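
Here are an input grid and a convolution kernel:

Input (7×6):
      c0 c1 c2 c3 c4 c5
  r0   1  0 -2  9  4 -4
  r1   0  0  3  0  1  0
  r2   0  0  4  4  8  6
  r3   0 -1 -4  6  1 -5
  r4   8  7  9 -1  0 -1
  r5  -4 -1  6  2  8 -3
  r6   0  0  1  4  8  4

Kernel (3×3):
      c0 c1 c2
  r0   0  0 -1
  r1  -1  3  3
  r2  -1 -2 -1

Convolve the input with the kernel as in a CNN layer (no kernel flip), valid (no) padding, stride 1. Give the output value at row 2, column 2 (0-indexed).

The receptive field on the input at this output position is [4 4 8 / -4 6 1 / 9 -1 0]. Elementwise product with the kernel and sum: 8·-1 + -4·-1 + 6·3 + 1·3 + 9·-1 + -1·-2 + 0·-1.

10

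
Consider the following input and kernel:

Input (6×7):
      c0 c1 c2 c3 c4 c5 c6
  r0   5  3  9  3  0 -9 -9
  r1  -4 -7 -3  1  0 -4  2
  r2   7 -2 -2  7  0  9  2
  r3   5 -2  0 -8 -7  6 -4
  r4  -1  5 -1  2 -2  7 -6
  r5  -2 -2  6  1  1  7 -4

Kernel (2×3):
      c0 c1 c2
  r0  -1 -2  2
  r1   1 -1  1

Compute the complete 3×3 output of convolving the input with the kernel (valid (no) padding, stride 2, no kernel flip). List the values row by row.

Output[0,0]: The receptive field on the input at this output position is [5 3 9 / -4 -7 -3]. Elementwise product with the kernel and sum: 5·-1 + 3·-2 + 9·2 + -4·1 + -7·-1 + -3·1.
Output[0,1]: The receptive field on the input at this output position is [9 3 0 / -3 1 0]. Elementwise product with the kernel and sum: 9·-1 + 3·-2 + 0·2 + -3·1 + 1·-1 + 0·1.

7 -19 6
0 -11 -31
-5 -1 -34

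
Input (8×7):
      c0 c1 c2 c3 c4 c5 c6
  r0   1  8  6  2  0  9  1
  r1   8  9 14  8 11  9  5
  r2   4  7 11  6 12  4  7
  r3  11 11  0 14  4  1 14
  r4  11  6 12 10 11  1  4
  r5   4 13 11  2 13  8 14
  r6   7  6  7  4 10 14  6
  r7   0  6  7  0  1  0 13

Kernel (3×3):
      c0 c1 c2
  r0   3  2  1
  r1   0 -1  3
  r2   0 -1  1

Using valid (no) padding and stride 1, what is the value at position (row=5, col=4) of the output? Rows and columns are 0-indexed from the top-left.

The receptive field on the input at this output position is [13 8 14 / 10 14 6 / 1 0 13]. Elementwise product with the kernel and sum: 13·3 + 8·2 + 14·1 + 14·-1 + 6·3 + 0·-1 + 13·1.

86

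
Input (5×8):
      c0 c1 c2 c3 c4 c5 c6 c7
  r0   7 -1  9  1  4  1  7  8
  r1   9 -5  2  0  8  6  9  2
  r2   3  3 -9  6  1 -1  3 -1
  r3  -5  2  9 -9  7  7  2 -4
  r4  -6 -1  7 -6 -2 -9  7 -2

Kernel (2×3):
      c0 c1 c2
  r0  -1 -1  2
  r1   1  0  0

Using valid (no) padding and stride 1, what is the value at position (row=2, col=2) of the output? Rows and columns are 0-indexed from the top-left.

The receptive field on the input at this output position is [-9 6 1 / 9 -9 7]. Elementwise product with the kernel and sum: -9·-1 + 6·-1 + 1·2 + 9·1.

14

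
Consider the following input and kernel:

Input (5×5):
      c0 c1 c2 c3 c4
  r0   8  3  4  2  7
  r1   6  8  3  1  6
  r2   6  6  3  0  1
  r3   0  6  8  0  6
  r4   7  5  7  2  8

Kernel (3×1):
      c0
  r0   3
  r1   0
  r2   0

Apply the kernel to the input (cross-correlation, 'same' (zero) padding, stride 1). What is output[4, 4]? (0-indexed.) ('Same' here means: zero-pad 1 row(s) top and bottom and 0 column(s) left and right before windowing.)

The receptive field on the zero-padded input at this output position is [6 / 8 / 0]. Elementwise product with the kernel and sum: 6·3.

18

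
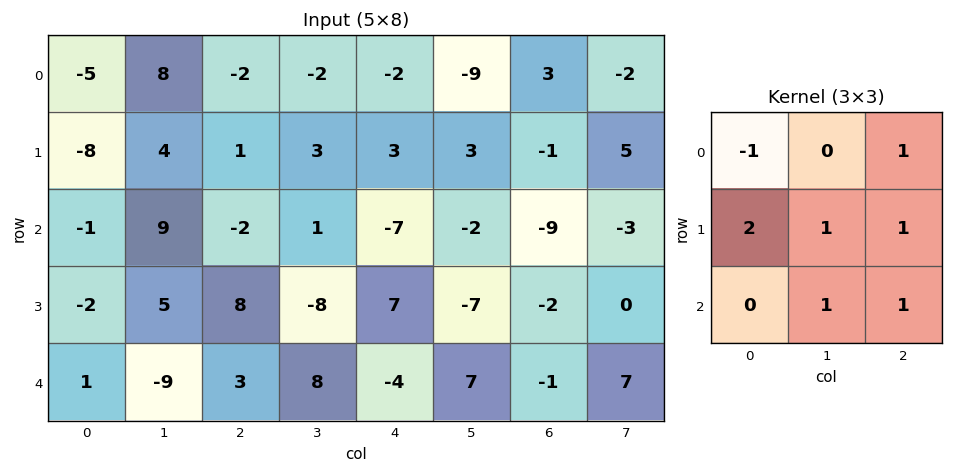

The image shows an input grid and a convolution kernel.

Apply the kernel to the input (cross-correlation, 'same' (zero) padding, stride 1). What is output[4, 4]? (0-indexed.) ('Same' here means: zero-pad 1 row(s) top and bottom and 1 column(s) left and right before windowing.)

20

The receptive field on the zero-padded input at this output position is [-8 7 -7 / 8 -4 7 / 0 0 0]. Elementwise product with the kernel and sum: -8·-1 + -7·1 + 8·2 + -4·1 + 7·1 + 0·1 + 0·1.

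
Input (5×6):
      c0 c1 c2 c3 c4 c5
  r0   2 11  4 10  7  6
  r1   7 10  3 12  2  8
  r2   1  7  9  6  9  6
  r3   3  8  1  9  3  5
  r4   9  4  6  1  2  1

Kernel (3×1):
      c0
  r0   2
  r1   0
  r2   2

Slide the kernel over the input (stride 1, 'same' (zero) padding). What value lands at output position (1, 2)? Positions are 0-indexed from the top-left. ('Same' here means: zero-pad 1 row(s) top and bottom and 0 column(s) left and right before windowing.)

The receptive field on the zero-padded input at this output position is [4 / 3 / 9]. Elementwise product with the kernel and sum: 4·2 + 9·2.

26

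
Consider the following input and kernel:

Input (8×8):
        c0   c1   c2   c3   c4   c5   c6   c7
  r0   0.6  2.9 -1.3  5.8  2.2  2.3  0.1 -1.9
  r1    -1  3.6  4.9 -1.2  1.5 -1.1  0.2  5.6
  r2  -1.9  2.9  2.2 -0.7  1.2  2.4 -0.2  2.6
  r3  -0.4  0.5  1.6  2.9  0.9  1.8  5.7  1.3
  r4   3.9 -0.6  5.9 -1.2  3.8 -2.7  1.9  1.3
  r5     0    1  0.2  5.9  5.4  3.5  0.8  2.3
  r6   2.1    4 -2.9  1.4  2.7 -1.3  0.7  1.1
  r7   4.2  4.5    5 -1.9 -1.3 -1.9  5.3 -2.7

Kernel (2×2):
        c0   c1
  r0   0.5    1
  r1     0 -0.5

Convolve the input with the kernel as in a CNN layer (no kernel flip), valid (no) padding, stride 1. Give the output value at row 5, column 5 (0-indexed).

2.2

The receptive field on the input at this output position is [3.5 0.8 / -1.3 0.7]. Elementwise product with the kernel and sum: 3.5·0.5 + 0.8·1 + 0.7·-0.5.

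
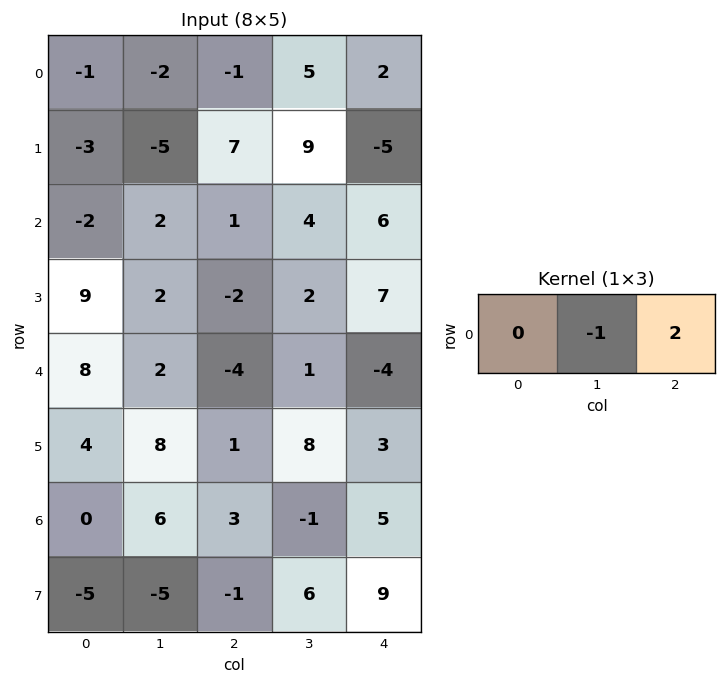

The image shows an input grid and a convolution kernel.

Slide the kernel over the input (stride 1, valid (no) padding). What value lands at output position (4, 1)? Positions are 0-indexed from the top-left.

The receptive field on the input at this output position is [2 -4 1]. Elementwise product with the kernel and sum: -4·-1 + 1·2.

6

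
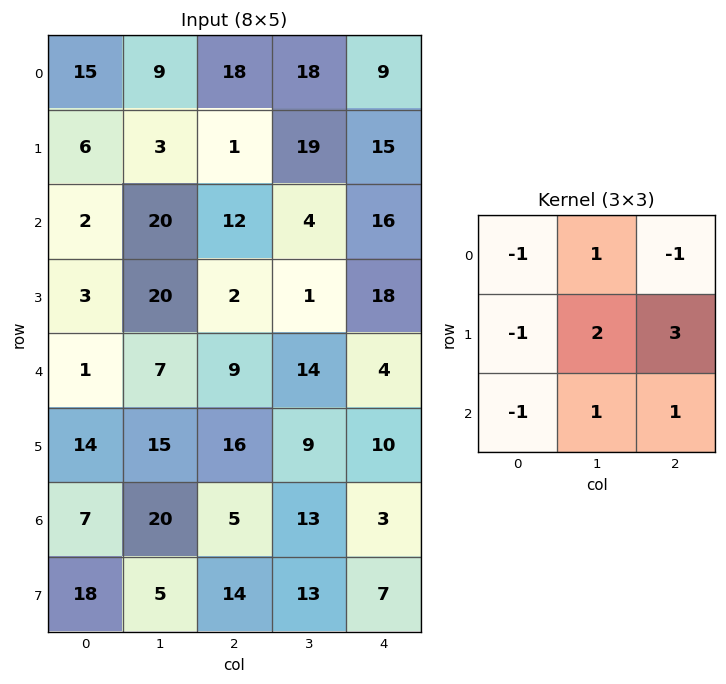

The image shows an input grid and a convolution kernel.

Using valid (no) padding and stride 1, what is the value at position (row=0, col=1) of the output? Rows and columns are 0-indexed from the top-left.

The receptive field on the input at this output position is [9 18 18 / 3 1 19 / 20 12 4]. Elementwise product with the kernel and sum: 9·-1 + 18·1 + 18·-1 + 3·-1 + 1·2 + 19·3 + 20·-1 + 12·1 + 4·1.

43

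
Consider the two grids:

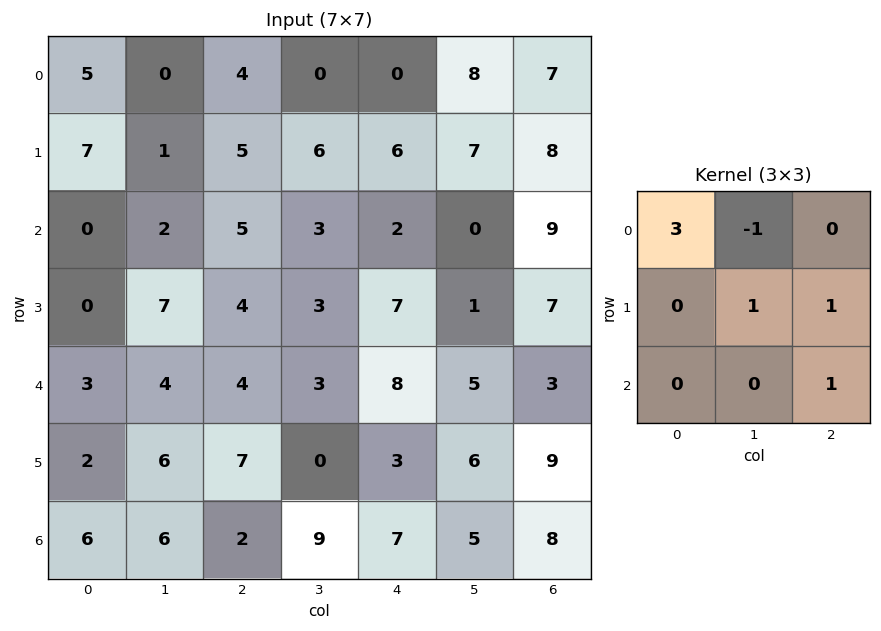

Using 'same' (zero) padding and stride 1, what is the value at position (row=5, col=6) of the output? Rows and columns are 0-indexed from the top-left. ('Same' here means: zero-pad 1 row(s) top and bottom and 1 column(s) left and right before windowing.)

21

The receptive field on the zero-padded input at this output position is [5 3 0 / 6 9 0 / 5 8 0]. Elementwise product with the kernel and sum: 5·3 + 3·-1 + 9·1 + 0·1 + 0·1.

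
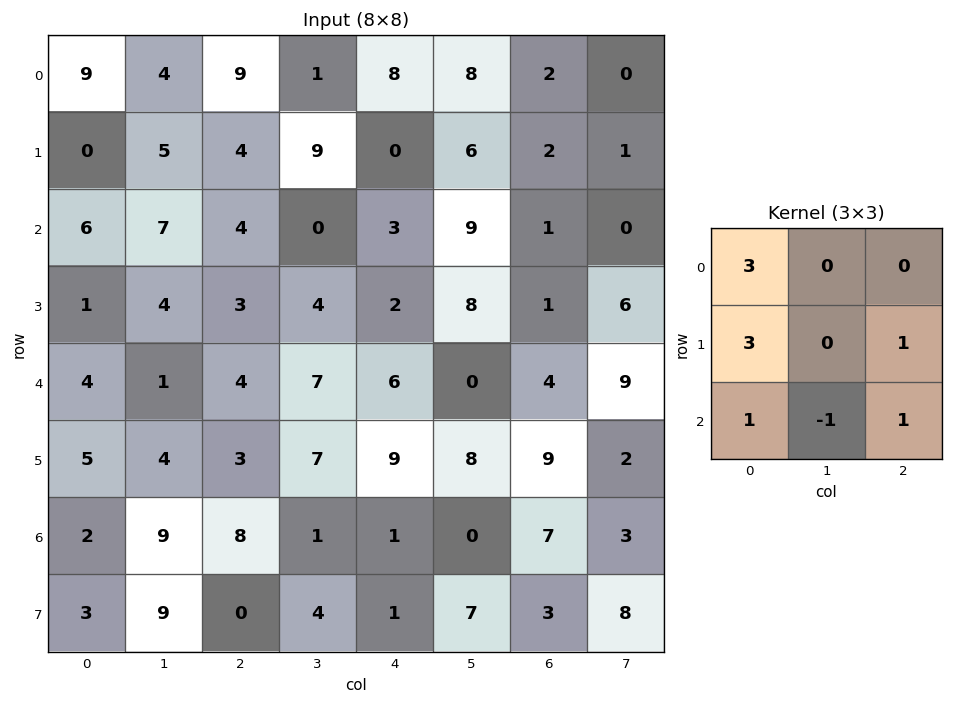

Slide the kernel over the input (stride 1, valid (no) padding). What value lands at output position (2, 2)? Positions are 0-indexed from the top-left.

26

The receptive field on the input at this output position is [4 0 3 / 3 4 2 / 4 7 6]. Elementwise product with the kernel and sum: 4·3 + 3·3 + 2·1 + 4·1 + 7·-1 + 6·1.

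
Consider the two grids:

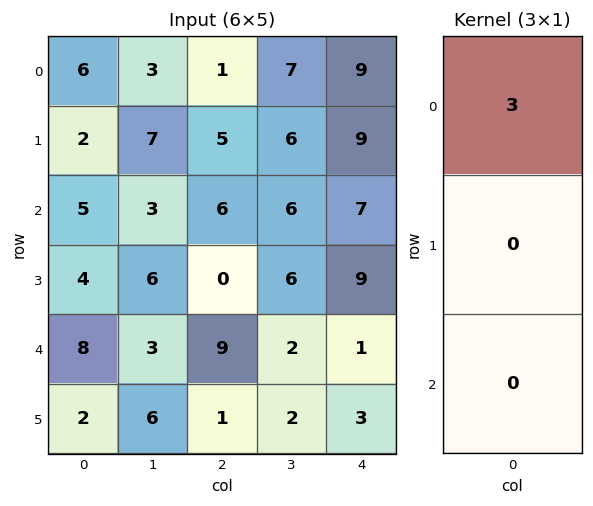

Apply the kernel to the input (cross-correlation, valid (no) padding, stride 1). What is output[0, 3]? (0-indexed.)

21

The receptive field on the input at this output position is [7 / 6 / 6]. Elementwise product with the kernel and sum: 7·3.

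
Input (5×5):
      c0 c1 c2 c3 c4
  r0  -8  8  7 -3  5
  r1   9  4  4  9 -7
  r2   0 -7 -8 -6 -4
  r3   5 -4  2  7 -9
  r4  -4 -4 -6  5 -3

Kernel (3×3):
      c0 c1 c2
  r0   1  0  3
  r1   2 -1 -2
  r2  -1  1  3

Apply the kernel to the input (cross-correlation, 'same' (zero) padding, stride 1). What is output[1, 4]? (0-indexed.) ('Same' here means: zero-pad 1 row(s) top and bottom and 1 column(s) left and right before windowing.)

The receptive field on the zero-padded input at this output position is [-3 5 0 / 9 -7 0 / -6 -4 0]. Elementwise product with the kernel and sum: -3·1 + 0·3 + 9·2 + -7·-1 + 0·-2 + -6·-1 + -4·1 + 0·3.

24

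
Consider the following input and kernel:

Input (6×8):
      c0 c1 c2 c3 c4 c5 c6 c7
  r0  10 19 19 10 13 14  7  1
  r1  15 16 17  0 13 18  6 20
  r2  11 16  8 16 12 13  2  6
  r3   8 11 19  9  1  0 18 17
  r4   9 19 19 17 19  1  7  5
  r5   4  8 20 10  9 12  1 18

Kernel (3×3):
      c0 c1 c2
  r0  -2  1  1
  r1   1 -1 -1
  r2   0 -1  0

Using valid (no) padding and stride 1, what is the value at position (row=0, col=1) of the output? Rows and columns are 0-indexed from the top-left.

-18

The receptive field on the input at this output position is [19 19 10 / 16 17 0 / 16 8 16]. Elementwise product with the kernel and sum: 19·-2 + 19·1 + 10·1 + 16·1 + 17·-1 + 0·-1 + 8·-1.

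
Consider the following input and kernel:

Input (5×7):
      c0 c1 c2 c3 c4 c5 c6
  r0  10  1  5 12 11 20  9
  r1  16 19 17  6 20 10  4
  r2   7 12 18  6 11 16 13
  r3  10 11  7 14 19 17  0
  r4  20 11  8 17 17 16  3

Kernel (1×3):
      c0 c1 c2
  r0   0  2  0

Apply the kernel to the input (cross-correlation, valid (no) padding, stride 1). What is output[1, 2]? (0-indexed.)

12

The receptive field on the input at this output position is [17 6 20]. Elementwise product with the kernel and sum: 6·2.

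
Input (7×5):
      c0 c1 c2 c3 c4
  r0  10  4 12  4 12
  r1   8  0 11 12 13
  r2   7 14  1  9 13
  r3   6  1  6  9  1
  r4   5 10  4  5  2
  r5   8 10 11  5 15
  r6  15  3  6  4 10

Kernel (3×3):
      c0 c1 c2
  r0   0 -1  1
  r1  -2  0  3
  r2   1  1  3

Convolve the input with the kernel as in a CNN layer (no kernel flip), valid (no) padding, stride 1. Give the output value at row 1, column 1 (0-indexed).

The receptive field on the input at this output position is [0 11 12 / 14 1 9 / 1 6 9]. Elementwise product with the kernel and sum: 11·-1 + 12·1 + 14·-2 + 9·3 + 1·1 + 6·1 + 9·3.

34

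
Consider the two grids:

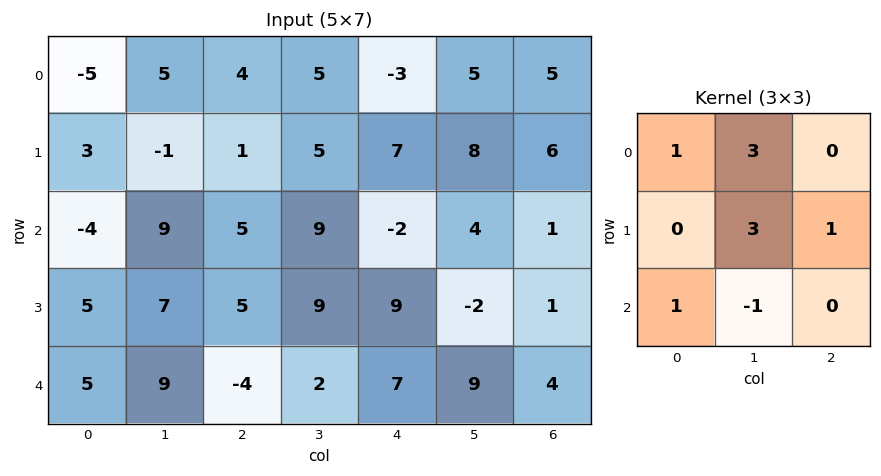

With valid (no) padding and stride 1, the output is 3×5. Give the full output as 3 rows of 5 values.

Output[0,0]: The receptive field on the input at this output position is [-5 5 4 / 3 -1 1 / -4 9 5]. Elementwise product with the kernel and sum: -5·1 + 5·3 + -1·3 + 1·1 + -4·1 + 9·-1.

-5 29 37 36 36
30 28 37 24 55
45 61 62 23 3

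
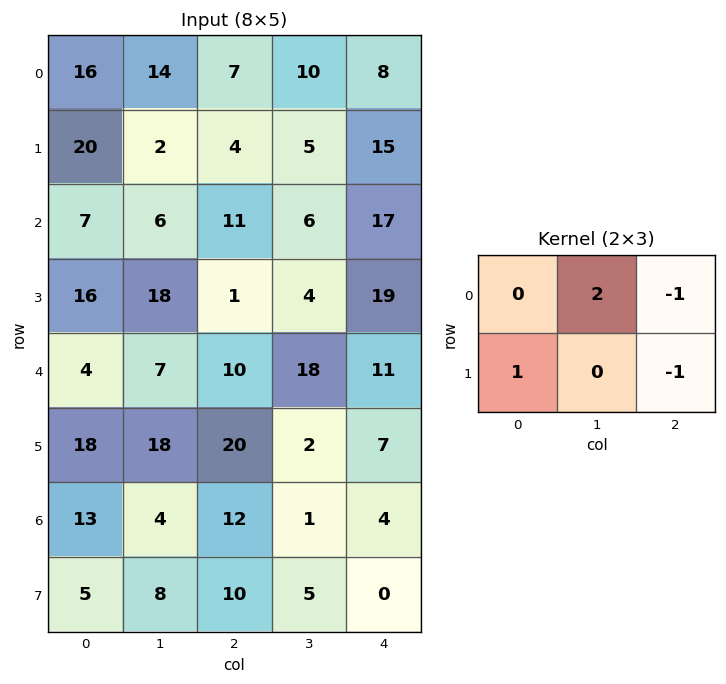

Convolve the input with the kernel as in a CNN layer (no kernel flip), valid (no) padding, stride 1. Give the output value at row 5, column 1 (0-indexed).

41

The receptive field on the input at this output position is [18 20 2 / 4 12 1]. Elementwise product with the kernel and sum: 20·2 + 2·-1 + 4·1 + 1·-1.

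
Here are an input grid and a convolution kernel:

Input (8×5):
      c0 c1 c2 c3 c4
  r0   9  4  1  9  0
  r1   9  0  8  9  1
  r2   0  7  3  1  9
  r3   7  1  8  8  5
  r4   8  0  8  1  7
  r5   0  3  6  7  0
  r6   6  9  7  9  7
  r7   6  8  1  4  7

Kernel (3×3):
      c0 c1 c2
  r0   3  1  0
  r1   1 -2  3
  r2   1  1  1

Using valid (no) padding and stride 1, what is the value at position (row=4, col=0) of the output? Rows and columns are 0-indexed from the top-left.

The receptive field on the input at this output position is [8 0 8 / 0 3 6 / 6 9 7]. Elementwise product with the kernel and sum: 8·3 + 0·1 + 0·1 + 3·-2 + 6·3 + 6·1 + 9·1 + 7·1.

58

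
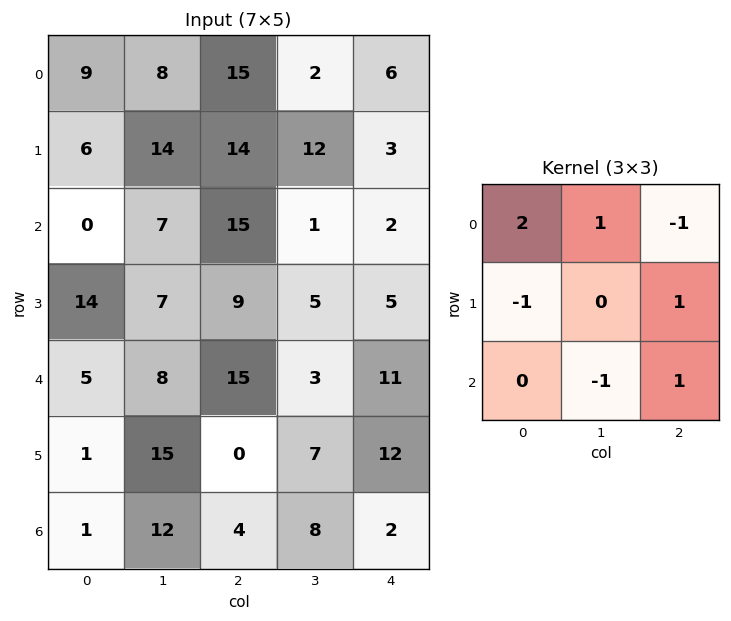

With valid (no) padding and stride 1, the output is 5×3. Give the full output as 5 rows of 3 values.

Output[0,0]: The receptive field on the input at this output position is [9 8 15 / 6 14 14 / 0 7 15]. Elementwise product with the kernel and sum: 9·2 + 8·1 + 15·-1 + 6·-1 + 14·1 + 7·-1 + 15·1.
Output[0,1]: The receptive field on the input at this output position is [8 15 2 / 14 14 12 / 7 15 1]. Elementwise product with the kernel and sum: 8·2 + 15·1 + 2·-1 + 14·-1 + 12·1 + 15·-1 + 1·1.

27 13 16
29 20 24
-6 14 33
21 20 19
-6 24 28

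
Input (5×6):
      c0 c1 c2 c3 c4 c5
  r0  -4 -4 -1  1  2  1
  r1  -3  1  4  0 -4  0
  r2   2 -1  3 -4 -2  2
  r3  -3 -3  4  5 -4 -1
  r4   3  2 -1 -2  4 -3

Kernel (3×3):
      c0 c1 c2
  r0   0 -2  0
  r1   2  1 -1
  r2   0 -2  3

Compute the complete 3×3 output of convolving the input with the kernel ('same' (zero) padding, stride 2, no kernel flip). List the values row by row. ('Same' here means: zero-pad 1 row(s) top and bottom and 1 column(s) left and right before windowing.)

Output[0,0]: The receptive field on the zero-padded input at this output position is [0 0 0 / 0 -4 -4 / 0 -3 1]. Elementwise product with the kernel and sum: 0·-2 + 0·2 + -4·1 + -4·-1 + -3·-2 + 1·3.
Output[0,1]: The receptive field on the zero-padded input at this output position is [0 0 0 / -4 -1 1 / 1 4 0]. Elementwise product with the kernel and sum: 0·-2 + -4·2 + -1·1 + 1·-1 + 4·-2 + 0·3.

9 -18 11
6 4 1
7 -3 11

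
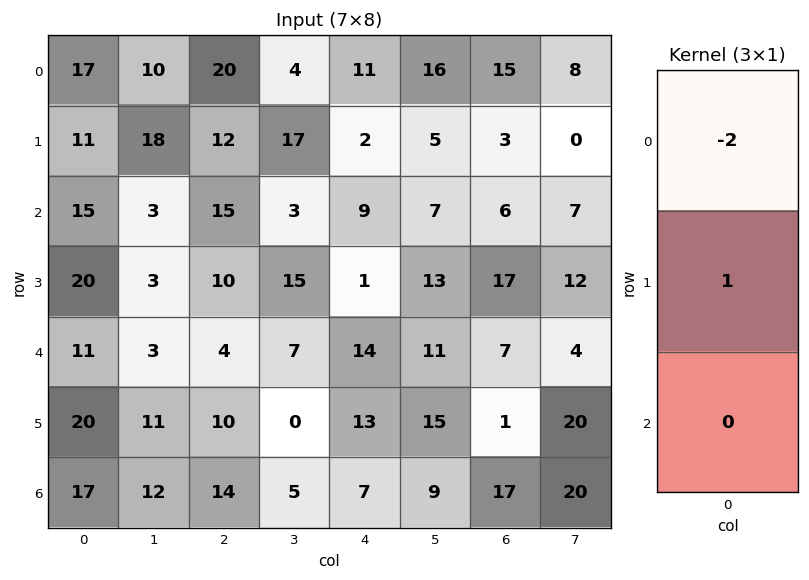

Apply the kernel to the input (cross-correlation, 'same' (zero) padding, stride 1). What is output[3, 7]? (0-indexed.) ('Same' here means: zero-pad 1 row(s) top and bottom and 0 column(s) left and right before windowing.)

The receptive field on the zero-padded input at this output position is [7 / 12 / 4]. Elementwise product with the kernel and sum: 7·-2 + 12·1.

-2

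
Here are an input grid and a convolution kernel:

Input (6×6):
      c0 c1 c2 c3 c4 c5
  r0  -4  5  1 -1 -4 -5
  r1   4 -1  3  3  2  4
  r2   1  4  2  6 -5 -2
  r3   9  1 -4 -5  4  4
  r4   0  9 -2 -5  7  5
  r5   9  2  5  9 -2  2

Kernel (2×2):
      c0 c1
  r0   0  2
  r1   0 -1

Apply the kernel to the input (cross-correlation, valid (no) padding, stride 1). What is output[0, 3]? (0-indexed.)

-10

The receptive field on the input at this output position is [-1 -4 / 3 2]. Elementwise product with the kernel and sum: -4·2 + 2·-1.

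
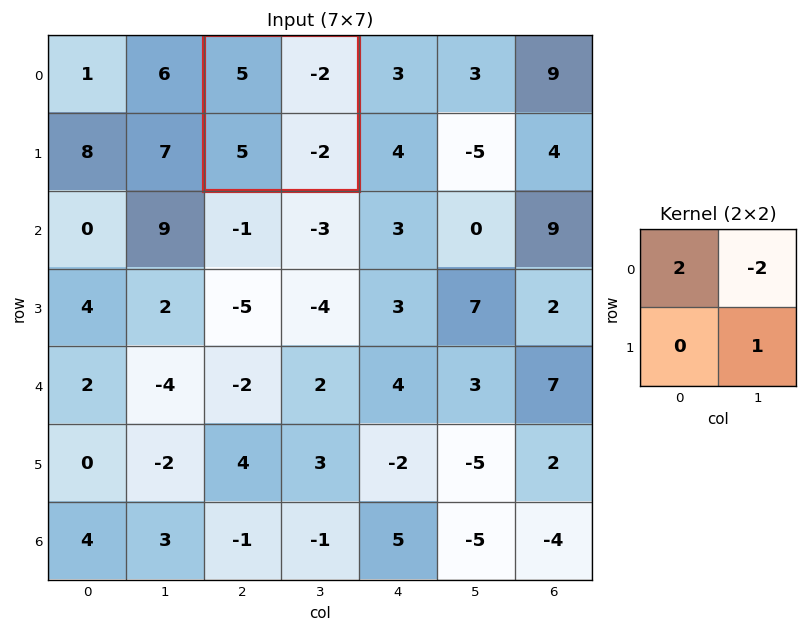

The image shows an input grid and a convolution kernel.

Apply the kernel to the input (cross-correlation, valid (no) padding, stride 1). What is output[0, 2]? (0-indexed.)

The receptive field on the input at this output position is [5 -2 / 5 -2]. Elementwise product with the kernel and sum: 5·2 + -2·-2 + -2·1.

12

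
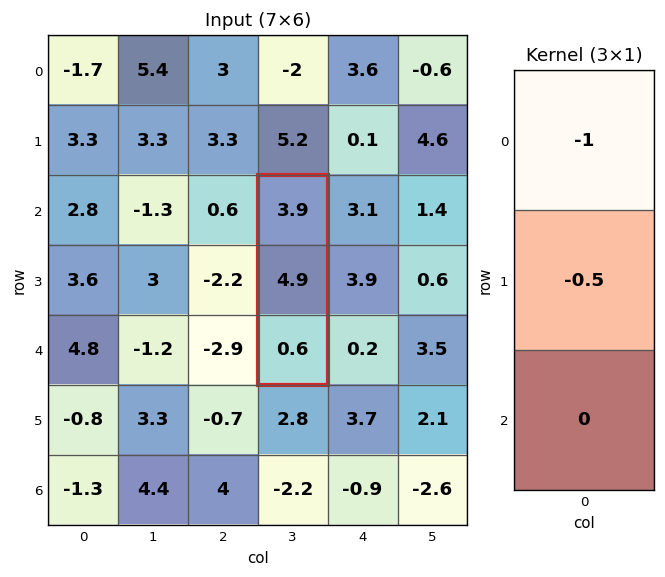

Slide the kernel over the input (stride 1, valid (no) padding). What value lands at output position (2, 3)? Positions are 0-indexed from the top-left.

-6.35

The receptive field on the input at this output position is [3.9 / 4.9 / 0.6]. Elementwise product with the kernel and sum: 3.9·-1 + 4.9·-0.5.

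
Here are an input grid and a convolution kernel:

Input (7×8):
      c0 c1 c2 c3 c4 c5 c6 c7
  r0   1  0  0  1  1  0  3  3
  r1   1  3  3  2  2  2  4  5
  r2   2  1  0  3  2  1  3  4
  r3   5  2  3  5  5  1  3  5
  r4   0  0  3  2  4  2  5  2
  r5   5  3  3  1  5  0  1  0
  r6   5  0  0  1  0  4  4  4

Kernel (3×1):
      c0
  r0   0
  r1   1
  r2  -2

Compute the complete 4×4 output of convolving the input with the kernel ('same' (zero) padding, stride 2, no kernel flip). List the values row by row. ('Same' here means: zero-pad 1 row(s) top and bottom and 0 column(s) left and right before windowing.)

-1 -6 -3 -5
-8 -6 -8 -3
-10 -3 -6 3
5 0 0 4

Output[0,0]: The receptive field on the zero-padded input at this output position is [0 / 1 / 1]. Elementwise product with the kernel and sum: 1·1 + 1·-2.
Output[0,1]: The receptive field on the zero-padded input at this output position is [0 / 0 / 3]. Elementwise product with the kernel and sum: 0·1 + 3·-2.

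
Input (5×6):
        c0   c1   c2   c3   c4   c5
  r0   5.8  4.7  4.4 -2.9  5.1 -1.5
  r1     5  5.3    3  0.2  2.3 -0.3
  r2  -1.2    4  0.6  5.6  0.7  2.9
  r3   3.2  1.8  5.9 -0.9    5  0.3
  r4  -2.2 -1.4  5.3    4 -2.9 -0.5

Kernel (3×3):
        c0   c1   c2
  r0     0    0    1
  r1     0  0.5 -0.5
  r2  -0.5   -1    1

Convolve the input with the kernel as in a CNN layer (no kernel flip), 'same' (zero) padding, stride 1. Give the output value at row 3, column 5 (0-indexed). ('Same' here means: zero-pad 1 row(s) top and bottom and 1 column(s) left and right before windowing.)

2.1

The receptive field on the zero-padded input at this output position is [0.7 2.9 0 / 5 0.3 0 / -2.9 -0.5 0]. Elementwise product with the kernel and sum: 0·1 + 0.3·0.5 + 0·-0.5 + -2.9·-0.5 + -0.5·-1 + 0·1.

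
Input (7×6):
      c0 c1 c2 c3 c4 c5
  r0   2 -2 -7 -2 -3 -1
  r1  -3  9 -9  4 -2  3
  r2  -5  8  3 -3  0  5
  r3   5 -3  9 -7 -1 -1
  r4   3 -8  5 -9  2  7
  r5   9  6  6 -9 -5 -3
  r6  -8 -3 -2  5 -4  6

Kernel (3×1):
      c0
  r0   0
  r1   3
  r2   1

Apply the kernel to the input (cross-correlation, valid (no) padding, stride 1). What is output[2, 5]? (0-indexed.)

4

The receptive field on the input at this output position is [5 / -1 / 7]. Elementwise product with the kernel and sum: -1·3 + 7·1.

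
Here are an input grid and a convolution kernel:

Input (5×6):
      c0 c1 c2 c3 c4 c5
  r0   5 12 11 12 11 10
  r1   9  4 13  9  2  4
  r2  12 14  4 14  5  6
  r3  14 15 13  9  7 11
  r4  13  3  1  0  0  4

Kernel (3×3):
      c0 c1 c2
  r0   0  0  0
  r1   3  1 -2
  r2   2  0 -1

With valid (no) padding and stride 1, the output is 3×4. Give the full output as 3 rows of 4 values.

Output[0,0]: The receptive field on the input at this output position is [5 12 11 / 9 4 13 / 12 14 4]. Elementwise product with the kernel and sum: 9·3 + 4·1 + 13·-2 + 12·2 + 4·-1.
Output[0,1]: The receptive field on the input at this output position is [12 11 12 / 4 13 9 / 14 4 14]. Elementwise product with the kernel and sum: 4·3 + 13·1 + 9·-2 + 14·2 + 14·-1.

25 21 47 43
57 39 35 42
56 46 36 8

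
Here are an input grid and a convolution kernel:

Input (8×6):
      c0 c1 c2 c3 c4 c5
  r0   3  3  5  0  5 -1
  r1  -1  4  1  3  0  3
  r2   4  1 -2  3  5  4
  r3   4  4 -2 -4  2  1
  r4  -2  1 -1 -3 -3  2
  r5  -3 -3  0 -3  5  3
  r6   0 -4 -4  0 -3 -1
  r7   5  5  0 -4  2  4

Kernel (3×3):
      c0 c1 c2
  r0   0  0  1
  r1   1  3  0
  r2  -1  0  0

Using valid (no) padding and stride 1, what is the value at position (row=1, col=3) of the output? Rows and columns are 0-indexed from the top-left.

The receptive field on the input at this output position is [3 0 3 / 3 5 4 / -4 2 1]. Elementwise product with the kernel and sum: 3·1 + 3·1 + 5·3 + -4·-1.

25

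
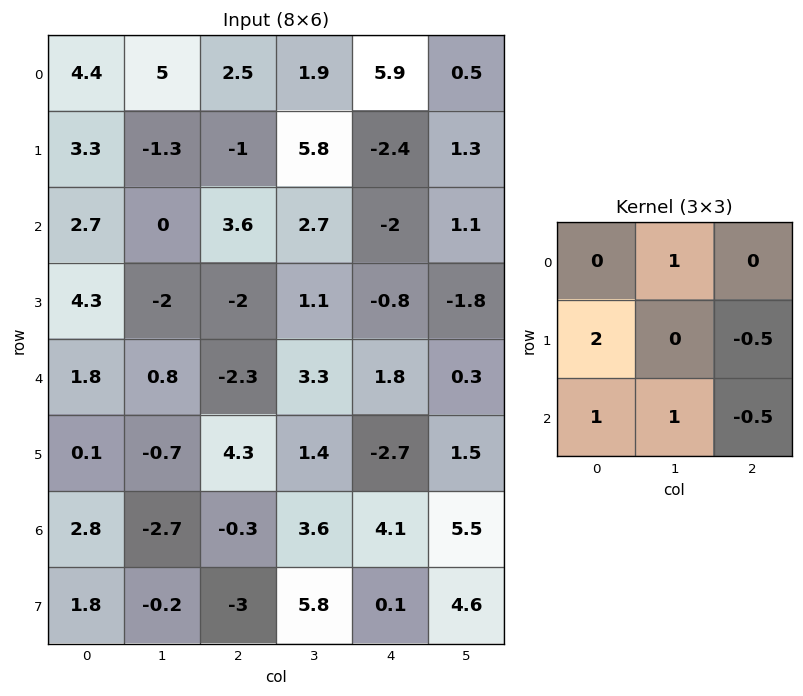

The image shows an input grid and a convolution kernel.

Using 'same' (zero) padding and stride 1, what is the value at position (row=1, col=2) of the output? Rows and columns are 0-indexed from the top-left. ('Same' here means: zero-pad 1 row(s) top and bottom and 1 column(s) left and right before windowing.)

-0.75

The receptive field on the zero-padded input at this output position is [5 2.5 1.9 / -1.3 -1 5.8 / 0 3.6 2.7]. Elementwise product with the kernel and sum: 2.5·1 + -1.3·2 + 5.8·-0.5 + 0·1 + 3.6·1 + 2.7·-0.5.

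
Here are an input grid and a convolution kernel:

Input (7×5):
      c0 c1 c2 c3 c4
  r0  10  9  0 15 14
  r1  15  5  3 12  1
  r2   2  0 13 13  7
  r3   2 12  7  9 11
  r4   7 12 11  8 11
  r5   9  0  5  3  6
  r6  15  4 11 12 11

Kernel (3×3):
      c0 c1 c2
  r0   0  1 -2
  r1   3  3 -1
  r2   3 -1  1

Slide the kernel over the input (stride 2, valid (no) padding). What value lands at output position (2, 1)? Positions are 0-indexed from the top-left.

The receptive field on the input at this output position is [11 8 11 / 5 3 6 / 11 12 11]. Elementwise product with the kernel and sum: 8·1 + 11·-2 + 5·3 + 3·3 + 6·-1 + 11·3 + 12·-1 + 11·1.

36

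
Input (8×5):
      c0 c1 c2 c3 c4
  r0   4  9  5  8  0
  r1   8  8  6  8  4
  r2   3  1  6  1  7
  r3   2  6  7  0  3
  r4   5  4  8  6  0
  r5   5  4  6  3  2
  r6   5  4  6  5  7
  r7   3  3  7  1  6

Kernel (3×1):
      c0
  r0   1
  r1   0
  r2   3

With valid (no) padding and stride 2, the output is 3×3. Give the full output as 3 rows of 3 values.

Output[0,0]: The receptive field on the input at this output position is [4 / 8 / 3]. Elementwise product with the kernel and sum: 4·1 + 3·3.
Output[0,1]: The receptive field on the input at this output position is [5 / 6 / 6]. Elementwise product with the kernel and sum: 5·1 + 6·3.

13 23 21
18 30 7
20 26 21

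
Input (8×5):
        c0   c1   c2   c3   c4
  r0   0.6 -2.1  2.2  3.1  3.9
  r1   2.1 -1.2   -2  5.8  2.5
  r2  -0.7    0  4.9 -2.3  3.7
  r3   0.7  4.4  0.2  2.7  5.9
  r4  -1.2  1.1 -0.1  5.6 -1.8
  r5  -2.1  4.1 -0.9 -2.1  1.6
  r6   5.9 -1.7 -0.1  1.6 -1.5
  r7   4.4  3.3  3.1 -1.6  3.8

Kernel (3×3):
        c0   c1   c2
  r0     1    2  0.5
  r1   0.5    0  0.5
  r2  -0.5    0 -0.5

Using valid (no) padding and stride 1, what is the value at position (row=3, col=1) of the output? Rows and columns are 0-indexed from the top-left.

The receptive field on the input at this output position is [4.4 0.2 2.7 / 1.1 -0.1 5.6 / 4.1 -0.9 -2.1]. Elementwise product with the kernel and sum: 4.4·1 + 0.2·2 + 2.7·0.5 + 1.1·0.5 + 5.6·0.5 + 4.1·-0.5 + -2.1·-0.5.

8.5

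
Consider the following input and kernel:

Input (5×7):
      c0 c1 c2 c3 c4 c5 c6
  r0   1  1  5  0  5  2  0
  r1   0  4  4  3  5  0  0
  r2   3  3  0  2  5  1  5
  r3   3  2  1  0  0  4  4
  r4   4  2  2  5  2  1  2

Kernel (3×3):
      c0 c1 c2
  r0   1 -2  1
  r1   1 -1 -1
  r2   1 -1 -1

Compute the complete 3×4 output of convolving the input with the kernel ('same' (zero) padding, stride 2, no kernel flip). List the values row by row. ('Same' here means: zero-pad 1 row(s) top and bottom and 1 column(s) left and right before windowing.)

Output[0,0]: The receptive field on the zero-padded input at this output position is [0 0 0 / 0 1 1 / 0 0 4]. Elementwise product with the kernel and sum: 0·1 + 0·-2 + 0·1 + 0·1 + 1·-1 + 1·-1 + 0·1 + 0·-1 + 4·-1.
Output[0,1]: The receptive field on the zero-padded input at this output position is [0 0 0 / 1 5 0 / 4 4 3]. Elementwise product with the kernel and sum: 0·1 + 0·-2 + 0·1 + 1·1 + 5·-1 + 0·-1 + 4·1 + 4·-1 + 3·-1.

-6 -7 -9 2
-7 1 -15 -4
-10 -5 6 -5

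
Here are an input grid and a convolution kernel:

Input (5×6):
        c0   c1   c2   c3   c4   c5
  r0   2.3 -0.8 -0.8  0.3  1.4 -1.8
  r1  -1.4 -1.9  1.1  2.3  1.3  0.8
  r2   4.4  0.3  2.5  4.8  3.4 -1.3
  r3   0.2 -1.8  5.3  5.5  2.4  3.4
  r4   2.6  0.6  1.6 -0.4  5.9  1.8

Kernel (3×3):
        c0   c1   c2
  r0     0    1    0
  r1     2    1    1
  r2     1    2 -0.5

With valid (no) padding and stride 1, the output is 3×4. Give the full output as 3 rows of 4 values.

Output[0,0]: The receptive field on the input at this output position is [2.3 -0.8 -0.8 / -1.4 -1.9 1.1 / 4.4 0.3 2.5]. Elementwise product with the kernel and sum: -0.8·1 + -1.4·2 + -1.9·1 + 1.1·1 + 4.4·1 + 0.3·2 + 2.5·-0.5.

-0.65 1.7 16.5 20.35
3.65 15.05 30.6 21.6
7.2 13.7 21.15 30.7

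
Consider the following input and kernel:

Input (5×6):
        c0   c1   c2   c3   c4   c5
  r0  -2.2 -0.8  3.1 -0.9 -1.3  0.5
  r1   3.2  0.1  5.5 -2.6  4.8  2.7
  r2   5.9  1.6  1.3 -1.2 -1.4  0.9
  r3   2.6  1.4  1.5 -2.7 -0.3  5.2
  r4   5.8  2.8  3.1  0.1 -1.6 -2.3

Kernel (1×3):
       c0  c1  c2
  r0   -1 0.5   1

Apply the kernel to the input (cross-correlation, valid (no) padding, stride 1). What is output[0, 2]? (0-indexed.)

-4.85

The receptive field on the input at this output position is [3.1 -0.9 -1.3]. Elementwise product with the kernel and sum: 3.1·-1 + -0.9·0.5 + -1.3·1.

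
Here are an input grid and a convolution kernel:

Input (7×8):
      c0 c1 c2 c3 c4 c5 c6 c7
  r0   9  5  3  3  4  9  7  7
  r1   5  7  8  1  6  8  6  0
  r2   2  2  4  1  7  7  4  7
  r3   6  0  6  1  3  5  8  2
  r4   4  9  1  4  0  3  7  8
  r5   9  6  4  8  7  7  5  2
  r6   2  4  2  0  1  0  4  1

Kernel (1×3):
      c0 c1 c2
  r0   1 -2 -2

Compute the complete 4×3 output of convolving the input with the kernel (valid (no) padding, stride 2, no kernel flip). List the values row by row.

Output[0,0]: The receptive field on the input at this output position is [9 5 3]. Elementwise product with the kernel and sum: 9·1 + 5·-2 + 3·-2.
Output[0,1]: The receptive field on the input at this output position is [3 3 4]. Elementwise product with the kernel and sum: 3·1 + 3·-2 + 4·-2.

-7 -11 -28
-10 -12 -15
-16 -7 -20
-10 0 -7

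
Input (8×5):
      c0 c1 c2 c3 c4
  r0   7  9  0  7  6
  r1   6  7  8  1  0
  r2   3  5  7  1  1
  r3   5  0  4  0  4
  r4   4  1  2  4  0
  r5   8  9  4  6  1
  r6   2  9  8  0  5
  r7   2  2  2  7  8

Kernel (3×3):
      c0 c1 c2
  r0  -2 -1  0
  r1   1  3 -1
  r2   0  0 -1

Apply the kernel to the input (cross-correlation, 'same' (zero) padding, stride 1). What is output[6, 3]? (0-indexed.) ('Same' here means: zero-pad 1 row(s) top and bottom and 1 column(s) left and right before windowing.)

-19

The receptive field on the zero-padded input at this output position is [4 6 1 / 8 0 5 / 2 7 8]. Elementwise product with the kernel and sum: 4·-2 + 6·-1 + 8·1 + 0·3 + 5·-1 + 8·-1.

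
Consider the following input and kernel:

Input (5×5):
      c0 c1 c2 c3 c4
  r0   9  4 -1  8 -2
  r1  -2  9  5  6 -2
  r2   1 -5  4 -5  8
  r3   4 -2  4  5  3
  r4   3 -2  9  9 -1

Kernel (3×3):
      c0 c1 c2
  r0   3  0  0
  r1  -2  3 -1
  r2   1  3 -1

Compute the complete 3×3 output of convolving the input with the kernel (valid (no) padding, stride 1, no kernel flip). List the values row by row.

Output[0,0]: The receptive field on the input at this output position is [9 4 -1 / -2 9 5 / 1 -5 4]. Elementwise product with the kernel and sum: 9·3 + -2·-2 + 9·3 + 5·-1 + 1·1 + -5·3 + 4·-1.
Output[0,1]: The receptive field on the input at this output position is [4 -1 8 / 9 5 6 / -5 4 -5]. Elementwise product with the kernel and sum: 4·3 + 9·-2 + 5·3 + 6·-1 + -5·1 + 4·3 + -5·-1.

35 15 -12
-33 59 0
-27 12 53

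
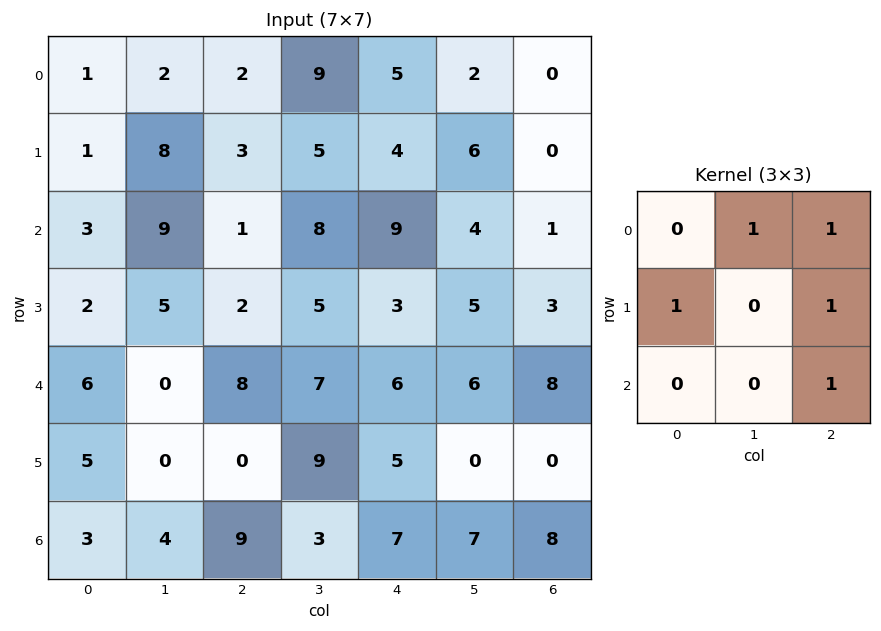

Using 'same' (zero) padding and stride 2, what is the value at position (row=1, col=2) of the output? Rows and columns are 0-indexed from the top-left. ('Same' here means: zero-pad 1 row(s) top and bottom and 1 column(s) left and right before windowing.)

27

The receptive field on the zero-padded input at this output position is [5 4 6 / 8 9 4 / 5 3 5]. Elementwise product with the kernel and sum: 4·1 + 6·1 + 8·1 + 4·1 + 5·1.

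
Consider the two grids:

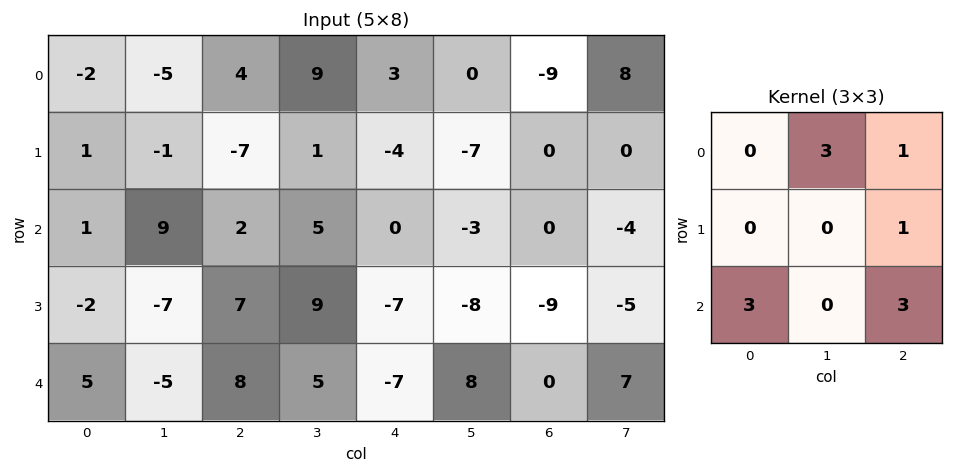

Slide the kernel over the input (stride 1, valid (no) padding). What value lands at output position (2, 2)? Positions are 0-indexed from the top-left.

The receptive field on the input at this output position is [2 5 0 / 7 9 -7 / 8 5 -7]. Elementwise product with the kernel and sum: 5·3 + 0·1 + -7·1 + 8·3 + -7·3.

11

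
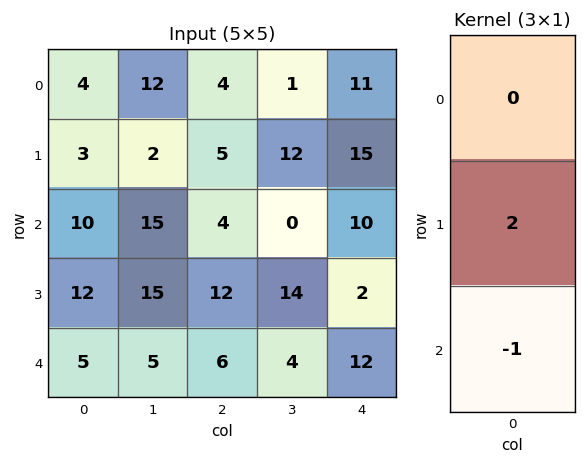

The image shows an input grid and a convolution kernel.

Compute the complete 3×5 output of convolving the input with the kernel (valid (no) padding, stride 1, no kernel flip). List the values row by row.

Output[0,0]: The receptive field on the input at this output position is [4 / 3 / 10]. Elementwise product with the kernel and sum: 3·2 + 10·-1.

-4 -11 6 24 20
8 15 -4 -14 18
19 25 18 24 -8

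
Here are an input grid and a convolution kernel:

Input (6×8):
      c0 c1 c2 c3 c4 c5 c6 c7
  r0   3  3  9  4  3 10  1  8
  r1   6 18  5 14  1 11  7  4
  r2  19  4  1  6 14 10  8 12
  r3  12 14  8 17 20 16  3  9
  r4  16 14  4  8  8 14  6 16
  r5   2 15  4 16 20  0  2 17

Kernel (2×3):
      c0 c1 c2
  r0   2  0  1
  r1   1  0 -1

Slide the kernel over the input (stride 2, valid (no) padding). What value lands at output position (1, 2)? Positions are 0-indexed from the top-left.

53

The receptive field on the input at this output position is [14 10 8 / 20 16 3]. Elementwise product with the kernel and sum: 14·2 + 8·1 + 20·1 + 3·-1.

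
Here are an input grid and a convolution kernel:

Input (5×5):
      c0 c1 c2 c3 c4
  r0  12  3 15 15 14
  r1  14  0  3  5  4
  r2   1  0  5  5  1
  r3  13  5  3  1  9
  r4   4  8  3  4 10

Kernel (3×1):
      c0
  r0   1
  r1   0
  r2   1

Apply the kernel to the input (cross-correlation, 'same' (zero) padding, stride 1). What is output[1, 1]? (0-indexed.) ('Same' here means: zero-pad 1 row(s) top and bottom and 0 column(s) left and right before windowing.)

The receptive field on the zero-padded input at this output position is [3 / 0 / 0]. Elementwise product with the kernel and sum: 3·1 + 0·1.

3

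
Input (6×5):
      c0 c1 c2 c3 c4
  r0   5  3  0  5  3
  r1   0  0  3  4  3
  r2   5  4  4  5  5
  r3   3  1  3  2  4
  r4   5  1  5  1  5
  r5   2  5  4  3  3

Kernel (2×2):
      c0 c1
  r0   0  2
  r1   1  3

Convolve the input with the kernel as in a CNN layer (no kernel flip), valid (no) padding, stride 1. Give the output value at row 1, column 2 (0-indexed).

The receptive field on the input at this output position is [3 4 / 4 5]. Elementwise product with the kernel and sum: 4·2 + 4·1 + 5·3.

27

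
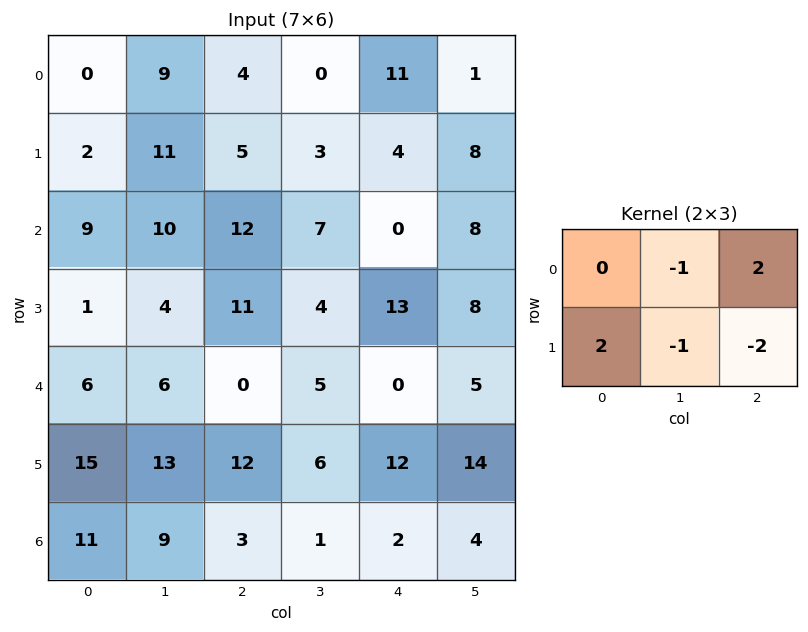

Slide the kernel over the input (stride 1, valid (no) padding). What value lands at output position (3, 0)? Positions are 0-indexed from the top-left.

The receptive field on the input at this output position is [1 4 11 / 6 6 0]. Elementwise product with the kernel and sum: 4·-1 + 11·2 + 6·2 + 6·-1 + 0·-2.

24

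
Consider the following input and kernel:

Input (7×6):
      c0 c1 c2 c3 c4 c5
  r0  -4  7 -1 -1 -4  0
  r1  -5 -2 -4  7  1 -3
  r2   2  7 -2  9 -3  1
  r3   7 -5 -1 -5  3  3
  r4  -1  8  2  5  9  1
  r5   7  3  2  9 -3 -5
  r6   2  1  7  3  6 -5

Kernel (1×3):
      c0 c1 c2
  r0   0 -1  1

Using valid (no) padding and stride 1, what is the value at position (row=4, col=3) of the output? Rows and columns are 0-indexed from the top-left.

-8

The receptive field on the input at this output position is [5 9 1]. Elementwise product with the kernel and sum: 9·-1 + 1·1.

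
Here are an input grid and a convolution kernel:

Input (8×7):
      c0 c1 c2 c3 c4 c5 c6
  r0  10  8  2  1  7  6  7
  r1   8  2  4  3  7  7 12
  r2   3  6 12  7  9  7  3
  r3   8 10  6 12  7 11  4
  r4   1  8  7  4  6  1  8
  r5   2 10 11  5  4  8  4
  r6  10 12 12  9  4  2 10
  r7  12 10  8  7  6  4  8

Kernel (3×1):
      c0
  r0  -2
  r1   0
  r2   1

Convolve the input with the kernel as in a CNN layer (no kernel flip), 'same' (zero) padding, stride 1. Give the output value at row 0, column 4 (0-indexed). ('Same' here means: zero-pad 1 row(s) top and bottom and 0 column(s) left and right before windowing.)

7

The receptive field on the zero-padded input at this output position is [0 / 7 / 7]. Elementwise product with the kernel and sum: 0·-2 + 7·1.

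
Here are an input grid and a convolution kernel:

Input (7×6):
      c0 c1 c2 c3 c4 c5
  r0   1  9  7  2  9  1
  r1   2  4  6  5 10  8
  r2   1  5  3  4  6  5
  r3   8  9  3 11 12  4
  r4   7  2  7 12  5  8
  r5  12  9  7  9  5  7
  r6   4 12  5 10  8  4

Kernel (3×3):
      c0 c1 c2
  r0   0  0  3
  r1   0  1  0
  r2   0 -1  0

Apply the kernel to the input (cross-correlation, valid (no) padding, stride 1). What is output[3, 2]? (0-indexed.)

39

The receptive field on the input at this output position is [3 11 12 / 7 12 5 / 7 9 5]. Elementwise product with the kernel and sum: 12·3 + 12·1 + 9·-1.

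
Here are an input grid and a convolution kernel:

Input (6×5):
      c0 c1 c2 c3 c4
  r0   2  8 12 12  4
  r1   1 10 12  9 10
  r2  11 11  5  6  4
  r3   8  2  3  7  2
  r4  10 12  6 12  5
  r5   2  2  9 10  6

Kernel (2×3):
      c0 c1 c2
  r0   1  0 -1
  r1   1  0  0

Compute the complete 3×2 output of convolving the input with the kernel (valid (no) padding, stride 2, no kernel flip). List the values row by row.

-9 20
14 4
6 10

Output[0,0]: The receptive field on the input at this output position is [2 8 12 / 1 10 12]. Elementwise product with the kernel and sum: 2·1 + 12·-1 + 1·1.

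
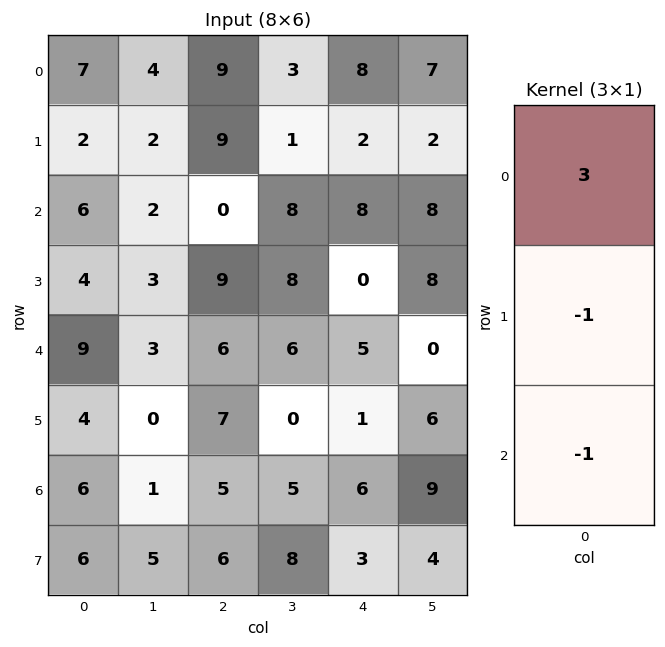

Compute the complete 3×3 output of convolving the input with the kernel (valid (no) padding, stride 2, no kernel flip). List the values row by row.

13 18 14
5 -15 19
17 6 8

Output[0,0]: The receptive field on the input at this output position is [7 / 2 / 6]. Elementwise product with the kernel and sum: 7·3 + 2·-1 + 6·-1.
Output[0,1]: The receptive field on the input at this output position is [9 / 9 / 0]. Elementwise product with the kernel and sum: 9·3 + 9·-1 + 0·-1.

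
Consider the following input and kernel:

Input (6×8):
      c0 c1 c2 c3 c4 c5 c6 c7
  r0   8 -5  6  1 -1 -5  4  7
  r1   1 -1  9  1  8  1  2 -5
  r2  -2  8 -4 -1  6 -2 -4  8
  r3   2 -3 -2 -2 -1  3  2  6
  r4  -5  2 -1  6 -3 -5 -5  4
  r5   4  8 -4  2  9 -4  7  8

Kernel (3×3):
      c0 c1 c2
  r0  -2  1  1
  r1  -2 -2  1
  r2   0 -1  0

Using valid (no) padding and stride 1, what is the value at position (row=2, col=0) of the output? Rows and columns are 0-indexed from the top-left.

6

The receptive field on the input at this output position is [-2 8 -4 / 2 -3 -2 / -5 2 -1]. Elementwise product with the kernel and sum: -2·-2 + 8·1 + -4·1 + 2·-2 + -3·-2 + -2·1 + 2·-1.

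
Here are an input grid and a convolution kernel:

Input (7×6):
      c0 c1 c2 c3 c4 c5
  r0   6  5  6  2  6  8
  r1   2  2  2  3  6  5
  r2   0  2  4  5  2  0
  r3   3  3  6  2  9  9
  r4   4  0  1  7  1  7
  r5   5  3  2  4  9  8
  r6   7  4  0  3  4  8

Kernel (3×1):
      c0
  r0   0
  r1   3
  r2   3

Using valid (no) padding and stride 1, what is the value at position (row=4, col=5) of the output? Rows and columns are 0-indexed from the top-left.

48

The receptive field on the input at this output position is [7 / 8 / 8]. Elementwise product with the kernel and sum: 8·3 + 8·3.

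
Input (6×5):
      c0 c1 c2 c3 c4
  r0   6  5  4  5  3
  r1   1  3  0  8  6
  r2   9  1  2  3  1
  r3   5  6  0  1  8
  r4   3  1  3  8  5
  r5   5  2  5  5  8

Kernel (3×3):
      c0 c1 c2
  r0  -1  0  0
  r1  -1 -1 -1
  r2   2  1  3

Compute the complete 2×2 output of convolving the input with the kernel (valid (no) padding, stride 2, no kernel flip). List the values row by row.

15 -8
-4 18

Output[0,0]: The receptive field on the input at this output position is [6 5 4 / 1 3 0 / 9 1 2]. Elementwise product with the kernel and sum: 6·-1 + 1·-1 + 3·-1 + 0·-1 + 9·2 + 1·1 + 2·3.
Output[0,1]: The receptive field on the input at this output position is [4 5 3 / 0 8 6 / 2 3 1]. Elementwise product with the kernel and sum: 4·-1 + 0·-1 + 8·-1 + 6·-1 + 2·2 + 3·1 + 1·3.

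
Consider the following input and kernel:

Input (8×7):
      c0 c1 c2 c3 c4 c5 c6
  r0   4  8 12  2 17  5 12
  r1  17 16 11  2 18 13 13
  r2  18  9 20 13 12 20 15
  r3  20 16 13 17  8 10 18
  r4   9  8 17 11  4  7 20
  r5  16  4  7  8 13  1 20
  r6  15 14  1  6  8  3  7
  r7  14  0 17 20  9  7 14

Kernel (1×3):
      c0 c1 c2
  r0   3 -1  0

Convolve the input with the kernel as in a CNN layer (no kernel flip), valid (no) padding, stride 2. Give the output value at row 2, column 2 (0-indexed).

The receptive field on the input at this output position is [4 7 20]. Elementwise product with the kernel and sum: 4·3 + 7·-1.

5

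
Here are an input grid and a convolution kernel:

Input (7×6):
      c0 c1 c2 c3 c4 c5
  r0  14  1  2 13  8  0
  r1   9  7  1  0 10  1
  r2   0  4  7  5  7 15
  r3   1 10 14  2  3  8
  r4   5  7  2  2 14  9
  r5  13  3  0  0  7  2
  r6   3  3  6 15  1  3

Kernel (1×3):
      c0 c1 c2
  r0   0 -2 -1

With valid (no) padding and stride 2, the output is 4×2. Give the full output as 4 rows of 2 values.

Output[0,0]: The receptive field on the input at this output position is [14 1 2]. Elementwise product with the kernel and sum: 1·-2 + 2·-1.
Output[0,1]: The receptive field on the input at this output position is [2 13 8]. Elementwise product with the kernel and sum: 13·-2 + 8·-1.

-4 -34
-15 -17
-16 -18
-12 -31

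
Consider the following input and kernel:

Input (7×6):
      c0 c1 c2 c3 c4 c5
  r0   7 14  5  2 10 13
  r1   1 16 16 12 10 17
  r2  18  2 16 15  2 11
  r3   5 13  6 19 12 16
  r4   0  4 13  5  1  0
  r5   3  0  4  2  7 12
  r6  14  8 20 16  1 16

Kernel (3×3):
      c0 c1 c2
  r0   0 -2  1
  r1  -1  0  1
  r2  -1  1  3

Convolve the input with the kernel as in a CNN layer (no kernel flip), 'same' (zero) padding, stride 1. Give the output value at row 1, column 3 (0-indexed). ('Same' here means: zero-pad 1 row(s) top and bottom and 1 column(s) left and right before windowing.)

5

The receptive field on the zero-padded input at this output position is [5 2 10 / 16 12 10 / 16 15 2]. Elementwise product with the kernel and sum: 2·-2 + 10·1 + 16·-1 + 10·1 + 16·-1 + 15·1 + 2·3.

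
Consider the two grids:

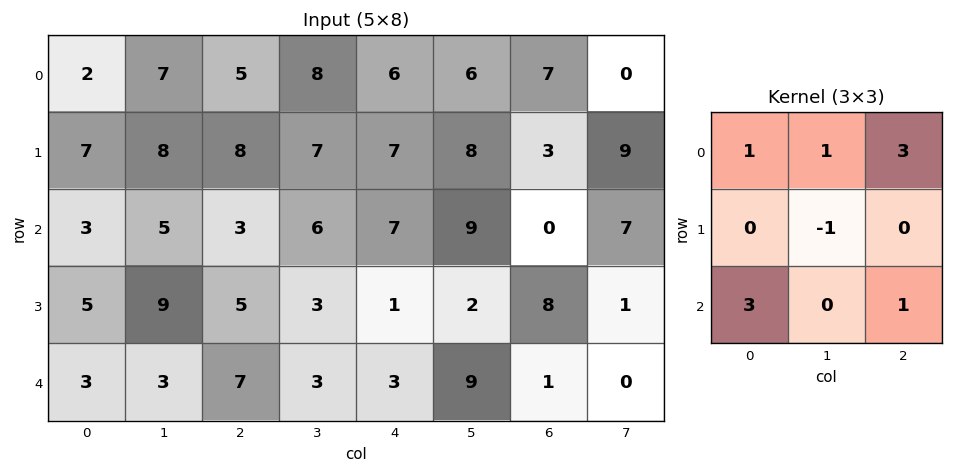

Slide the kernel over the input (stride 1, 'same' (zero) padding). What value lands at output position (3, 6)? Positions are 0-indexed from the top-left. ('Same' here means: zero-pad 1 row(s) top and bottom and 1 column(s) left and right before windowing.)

The receptive field on the zero-padded input at this output position is [9 0 7 / 2 8 1 / 9 1 0]. Elementwise product with the kernel and sum: 9·1 + 0·1 + 7·3 + 8·-1 + 9·3 + 0·1.

49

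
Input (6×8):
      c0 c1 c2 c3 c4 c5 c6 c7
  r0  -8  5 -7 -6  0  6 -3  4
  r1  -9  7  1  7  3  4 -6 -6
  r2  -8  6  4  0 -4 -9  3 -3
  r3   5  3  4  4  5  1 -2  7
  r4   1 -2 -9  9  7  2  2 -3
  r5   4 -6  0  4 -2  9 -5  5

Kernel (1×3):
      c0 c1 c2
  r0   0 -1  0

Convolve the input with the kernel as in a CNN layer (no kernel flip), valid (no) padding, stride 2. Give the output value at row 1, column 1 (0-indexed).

The receptive field on the input at this output position is [4 0 -4]. Elementwise product with the kernel and sum: 0·-1.

0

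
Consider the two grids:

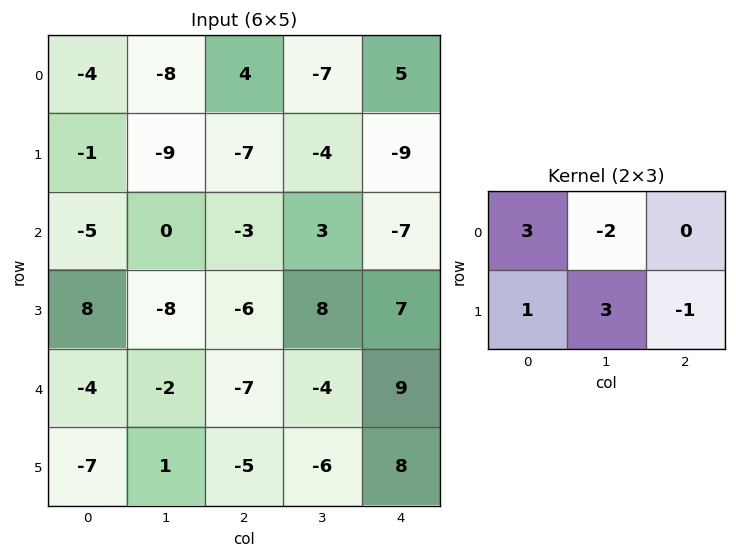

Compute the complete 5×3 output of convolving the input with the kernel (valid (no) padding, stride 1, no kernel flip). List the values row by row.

-17 -58 16
13 -25 0
-25 -28 -4
37 -31 -62
-7 0 -44

Output[0,0]: The receptive field on the input at this output position is [-4 -8 4 / -1 -9 -7]. Elementwise product with the kernel and sum: -4·3 + -8·-2 + -1·1 + -9·3 + -7·-1.
Output[0,1]: The receptive field on the input at this output position is [-8 4 -7 / -9 -7 -4]. Elementwise product with the kernel and sum: -8·3 + 4·-2 + -9·1 + -7·3 + -4·-1.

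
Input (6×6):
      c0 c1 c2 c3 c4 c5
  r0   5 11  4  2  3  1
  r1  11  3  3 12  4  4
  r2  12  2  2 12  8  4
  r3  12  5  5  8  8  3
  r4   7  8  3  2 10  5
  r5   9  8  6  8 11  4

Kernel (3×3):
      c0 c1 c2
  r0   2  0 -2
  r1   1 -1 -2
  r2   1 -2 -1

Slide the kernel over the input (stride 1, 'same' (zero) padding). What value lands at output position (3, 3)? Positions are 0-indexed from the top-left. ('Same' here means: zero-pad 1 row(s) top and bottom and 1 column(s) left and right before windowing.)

The receptive field on the zero-padded input at this output position is [2 12 8 / 5 8 8 / 3 2 10]. Elementwise product with the kernel and sum: 2·2 + 8·-2 + 5·1 + 8·-1 + 8·-2 + 3·1 + 2·-2 + 10·-1.

-42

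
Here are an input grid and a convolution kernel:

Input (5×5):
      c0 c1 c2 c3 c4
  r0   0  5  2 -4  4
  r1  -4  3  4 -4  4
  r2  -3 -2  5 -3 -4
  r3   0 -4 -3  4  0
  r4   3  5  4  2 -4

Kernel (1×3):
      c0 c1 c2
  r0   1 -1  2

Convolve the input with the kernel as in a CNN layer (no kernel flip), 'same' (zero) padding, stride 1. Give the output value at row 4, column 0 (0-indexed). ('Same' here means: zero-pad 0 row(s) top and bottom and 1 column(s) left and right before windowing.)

7

The receptive field on the zero-padded input at this output position is [0 3 5]. Elementwise product with the kernel and sum: 0·1 + 3·-1 + 5·2.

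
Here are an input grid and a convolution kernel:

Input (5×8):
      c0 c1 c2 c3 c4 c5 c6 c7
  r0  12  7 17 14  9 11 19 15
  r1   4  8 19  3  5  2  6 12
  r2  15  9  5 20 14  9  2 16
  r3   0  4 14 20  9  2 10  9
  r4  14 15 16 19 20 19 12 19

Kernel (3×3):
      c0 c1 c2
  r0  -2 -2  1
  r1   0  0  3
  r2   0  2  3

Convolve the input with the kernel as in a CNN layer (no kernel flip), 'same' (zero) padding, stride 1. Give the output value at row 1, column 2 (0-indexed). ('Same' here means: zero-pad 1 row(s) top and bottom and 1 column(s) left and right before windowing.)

45

The receptive field on the zero-padded input at this output position is [7 17 14 / 8 19 3 / 9 5 20]. Elementwise product with the kernel and sum: 7·-2 + 17·-2 + 14·1 + 3·3 + 5·2 + 20·3.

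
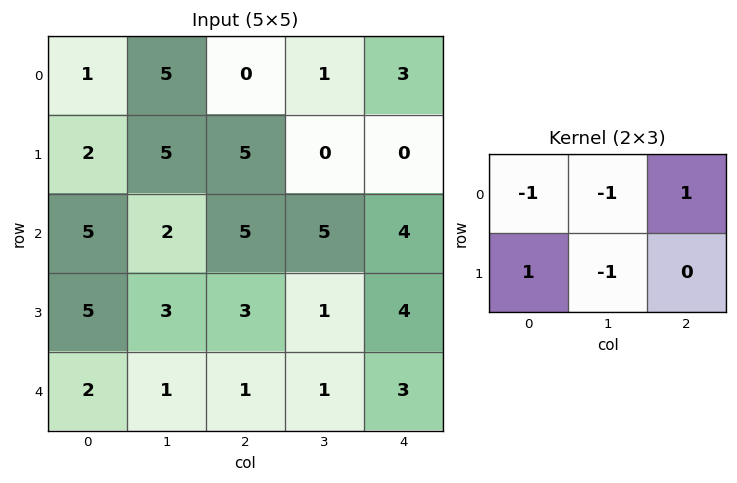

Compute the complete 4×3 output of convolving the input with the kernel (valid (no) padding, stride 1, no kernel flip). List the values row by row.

Output[0,0]: The receptive field on the input at this output position is [1 5 0 / 2 5 5]. Elementwise product with the kernel and sum: 1·-1 + 5·-1 + 0·1 + 2·1 + 5·-1.
Output[0,1]: The receptive field on the input at this output position is [5 0 1 / 5 5 0]. Elementwise product with the kernel and sum: 5·-1 + 0·-1 + 1·1 + 5·1 + 5·-1.

-9 -4 7
1 -13 -5
0 -2 -4
-4 -5 0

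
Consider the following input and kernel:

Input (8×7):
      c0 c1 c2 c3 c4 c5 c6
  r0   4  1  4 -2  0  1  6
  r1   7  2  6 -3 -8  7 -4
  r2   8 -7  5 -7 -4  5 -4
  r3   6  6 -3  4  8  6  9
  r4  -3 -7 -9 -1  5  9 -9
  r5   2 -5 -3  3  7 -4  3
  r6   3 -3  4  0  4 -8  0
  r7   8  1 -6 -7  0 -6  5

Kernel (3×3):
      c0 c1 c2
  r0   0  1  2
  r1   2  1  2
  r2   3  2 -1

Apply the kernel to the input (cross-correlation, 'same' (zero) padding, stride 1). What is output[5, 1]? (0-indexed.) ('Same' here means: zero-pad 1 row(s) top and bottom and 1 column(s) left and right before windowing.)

-33

The receptive field on the zero-padded input at this output position is [-3 -7 -9 / 2 -5 -3 / 3 -3 4]. Elementwise product with the kernel and sum: -7·1 + -9·2 + 2·2 + -5·1 + -3·2 + 3·3 + -3·2 + 4·-1.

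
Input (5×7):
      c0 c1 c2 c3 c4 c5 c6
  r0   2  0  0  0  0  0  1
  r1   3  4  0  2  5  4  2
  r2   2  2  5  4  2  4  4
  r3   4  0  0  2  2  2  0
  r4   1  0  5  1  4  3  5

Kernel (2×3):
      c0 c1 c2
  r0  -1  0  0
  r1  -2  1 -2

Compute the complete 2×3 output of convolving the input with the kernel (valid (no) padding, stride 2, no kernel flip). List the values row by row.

-4 -8 -10
-10 -7 -4

Output[0,0]: The receptive field on the input at this output position is [2 0 0 / 3 4 0]. Elementwise product with the kernel and sum: 2·-1 + 3·-2 + 4·1 + 0·-2.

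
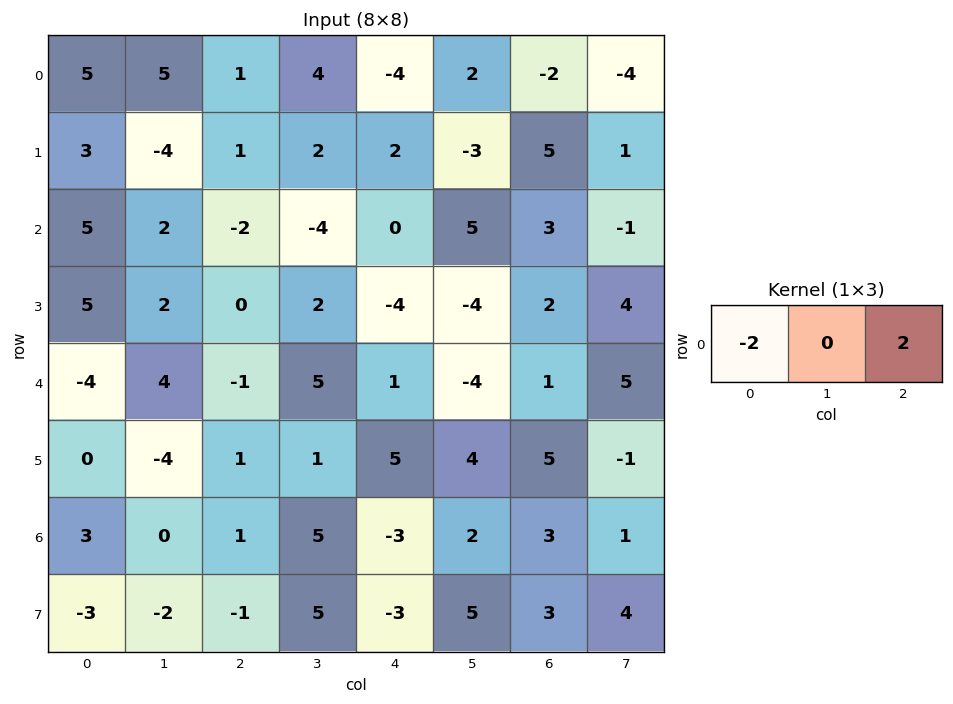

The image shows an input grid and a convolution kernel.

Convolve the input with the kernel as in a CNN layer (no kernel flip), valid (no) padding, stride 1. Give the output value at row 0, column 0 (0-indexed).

-8

The receptive field on the input at this output position is [5 5 1]. Elementwise product with the kernel and sum: 5·-2 + 1·2.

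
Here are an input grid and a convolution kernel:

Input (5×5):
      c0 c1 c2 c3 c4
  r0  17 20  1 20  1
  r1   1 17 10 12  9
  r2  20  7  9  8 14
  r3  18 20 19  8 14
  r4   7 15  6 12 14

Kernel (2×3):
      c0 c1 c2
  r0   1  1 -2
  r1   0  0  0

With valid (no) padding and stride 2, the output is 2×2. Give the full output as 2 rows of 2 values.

35 19
9 -11

Output[0,0]: The receptive field on the input at this output position is [17 20 1 / 1 17 10]. Elementwise product with the kernel and sum: 17·1 + 20·1 + 1·-2.
Output[0,1]: The receptive field on the input at this output position is [1 20 1 / 10 12 9]. Elementwise product with the kernel and sum: 1·1 + 20·1 + 1·-2.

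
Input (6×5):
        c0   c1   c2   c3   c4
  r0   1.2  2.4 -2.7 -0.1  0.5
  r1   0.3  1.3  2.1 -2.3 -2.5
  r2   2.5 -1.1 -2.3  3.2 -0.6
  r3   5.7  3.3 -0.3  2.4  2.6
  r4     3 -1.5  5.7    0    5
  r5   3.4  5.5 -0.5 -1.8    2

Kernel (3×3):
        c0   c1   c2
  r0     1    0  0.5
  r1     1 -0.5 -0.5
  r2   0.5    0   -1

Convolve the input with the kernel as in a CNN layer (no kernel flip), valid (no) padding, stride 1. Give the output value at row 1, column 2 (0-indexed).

-5.5

The receptive field on the input at this output position is [2.1 -2.3 -2.5 / -2.3 3.2 -0.6 / -0.3 2.4 2.6]. Elementwise product with the kernel and sum: 2.1·1 + -2.5·0.5 + -2.3·1 + 3.2·-0.5 + -0.6·-0.5 + -0.3·0.5 + 2.6·-1.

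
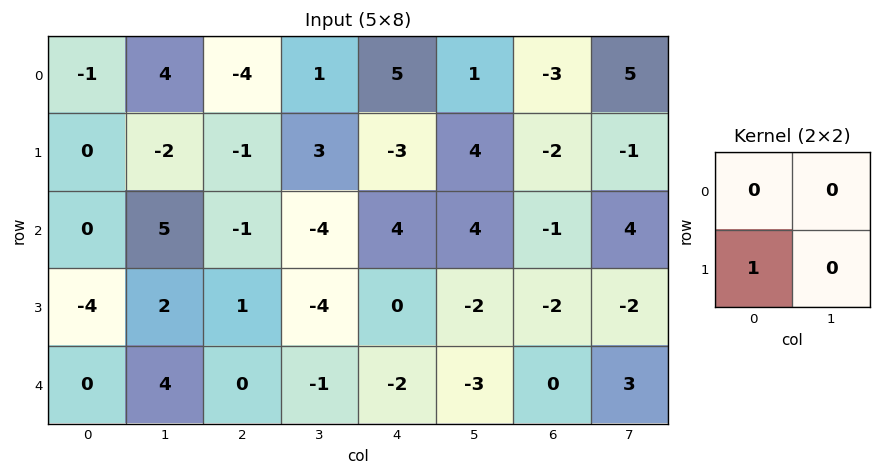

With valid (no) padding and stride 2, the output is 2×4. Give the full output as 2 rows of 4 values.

0 -1 -3 -2
-4 1 0 -2

Output[0,0]: The receptive field on the input at this output position is [-1 4 / 0 -2]. Elementwise product with the kernel and sum: 0·1.
Output[0,1]: The receptive field on the input at this output position is [-4 1 / -1 3]. Elementwise product with the kernel and sum: -1·1.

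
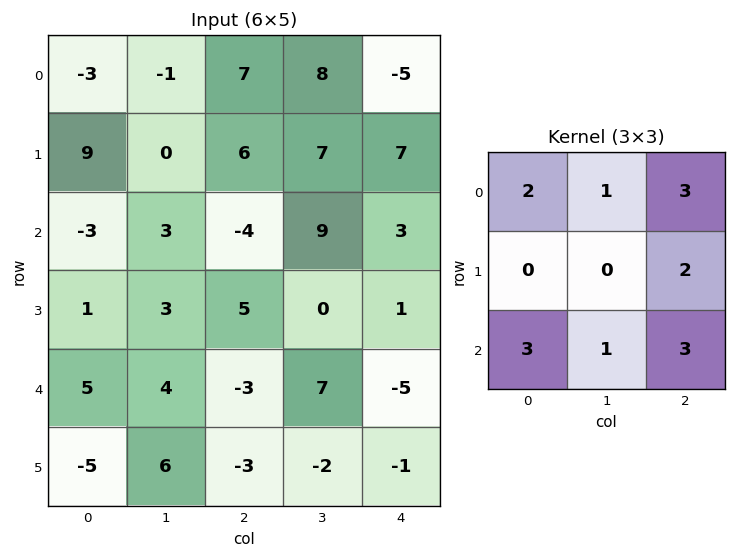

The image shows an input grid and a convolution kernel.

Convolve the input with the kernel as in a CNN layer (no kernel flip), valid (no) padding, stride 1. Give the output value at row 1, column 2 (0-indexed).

64

The receptive field on the input at this output position is [6 7 7 / -4 9 3 / 5 0 1]. Elementwise product with the kernel and sum: 6·2 + 7·1 + 7·3 + 3·2 + 5·3 + 0·1 + 1·3.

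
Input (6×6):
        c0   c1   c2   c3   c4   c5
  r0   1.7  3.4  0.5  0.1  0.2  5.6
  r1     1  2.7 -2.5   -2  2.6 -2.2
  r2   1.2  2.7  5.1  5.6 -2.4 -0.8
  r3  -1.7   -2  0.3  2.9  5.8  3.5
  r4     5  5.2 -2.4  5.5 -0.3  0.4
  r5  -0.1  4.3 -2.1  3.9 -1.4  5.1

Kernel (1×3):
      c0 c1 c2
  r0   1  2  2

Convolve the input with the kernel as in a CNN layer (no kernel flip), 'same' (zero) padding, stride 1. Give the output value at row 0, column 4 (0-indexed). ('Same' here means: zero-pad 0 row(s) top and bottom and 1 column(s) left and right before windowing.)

The receptive field on the zero-padded input at this output position is [0.1 0.2 5.6]. Elementwise product with the kernel and sum: 0.1·1 + 0.2·2 + 5.6·2.

11.7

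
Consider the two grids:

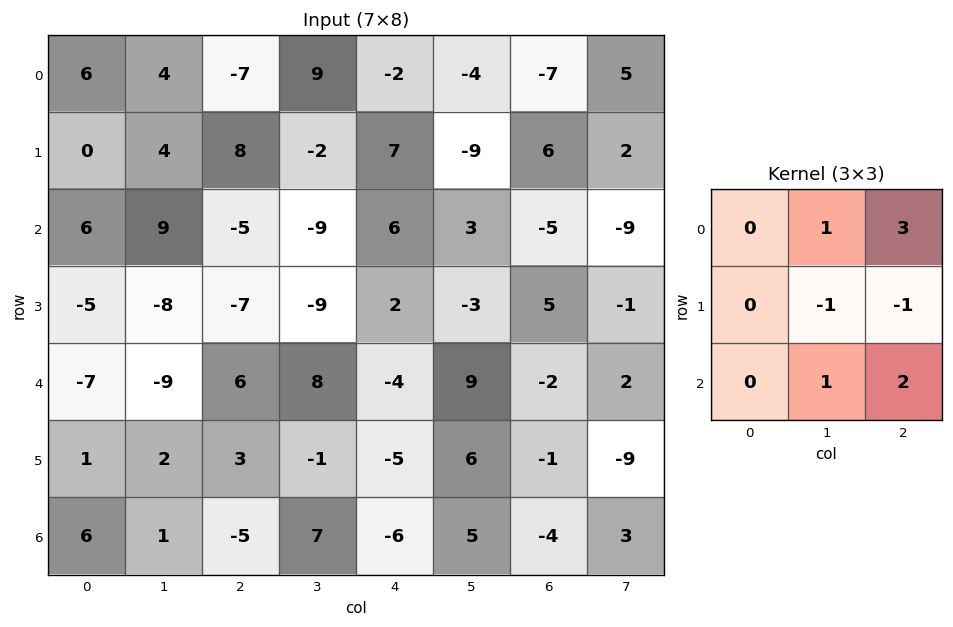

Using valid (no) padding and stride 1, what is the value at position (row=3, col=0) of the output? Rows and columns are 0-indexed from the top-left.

-18

The receptive field on the input at this output position is [-5 -8 -7 / -7 -9 6 / 1 2 3]. Elementwise product with the kernel and sum: -8·1 + -7·3 + -9·-1 + 6·-1 + 2·1 + 3·2.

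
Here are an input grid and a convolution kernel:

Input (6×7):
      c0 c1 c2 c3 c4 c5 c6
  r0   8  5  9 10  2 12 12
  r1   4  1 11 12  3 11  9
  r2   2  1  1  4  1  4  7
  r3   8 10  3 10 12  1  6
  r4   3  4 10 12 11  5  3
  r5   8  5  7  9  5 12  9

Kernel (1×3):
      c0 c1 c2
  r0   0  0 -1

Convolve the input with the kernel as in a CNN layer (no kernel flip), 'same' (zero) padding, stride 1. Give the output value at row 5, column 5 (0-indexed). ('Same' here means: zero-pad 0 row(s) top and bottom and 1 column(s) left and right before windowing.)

The receptive field on the zero-padded input at this output position is [5 12 9]. Elementwise product with the kernel and sum: 9·-1.

-9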